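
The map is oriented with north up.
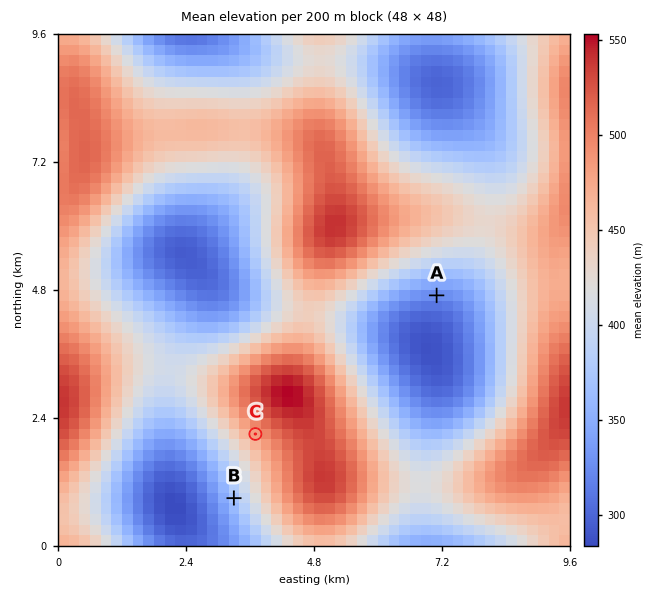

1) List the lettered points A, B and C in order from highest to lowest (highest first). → ["C", "B", "A"]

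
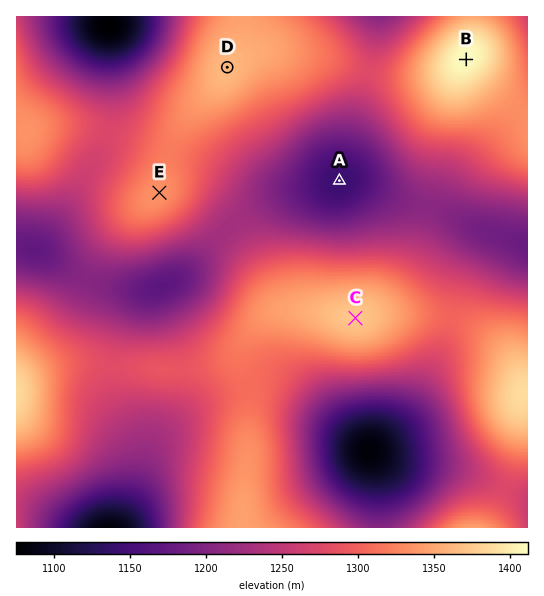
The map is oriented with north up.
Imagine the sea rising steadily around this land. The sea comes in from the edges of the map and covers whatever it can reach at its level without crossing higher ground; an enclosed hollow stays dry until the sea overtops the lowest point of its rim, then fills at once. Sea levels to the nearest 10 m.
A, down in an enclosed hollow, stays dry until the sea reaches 1210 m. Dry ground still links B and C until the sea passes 1230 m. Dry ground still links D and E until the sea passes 1320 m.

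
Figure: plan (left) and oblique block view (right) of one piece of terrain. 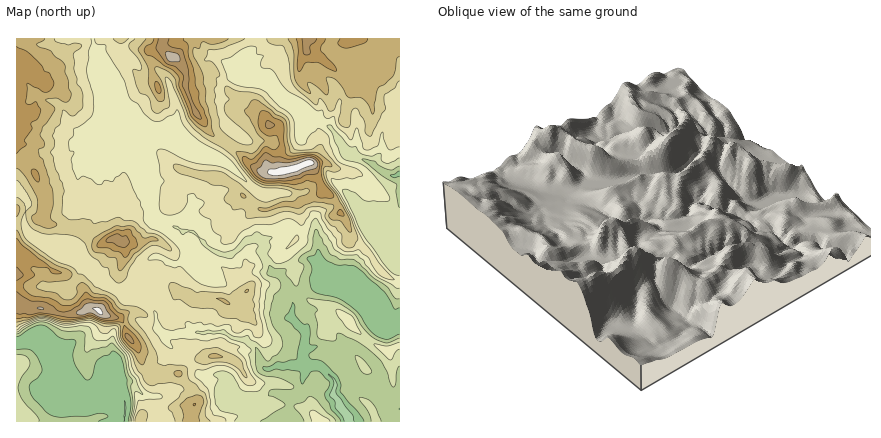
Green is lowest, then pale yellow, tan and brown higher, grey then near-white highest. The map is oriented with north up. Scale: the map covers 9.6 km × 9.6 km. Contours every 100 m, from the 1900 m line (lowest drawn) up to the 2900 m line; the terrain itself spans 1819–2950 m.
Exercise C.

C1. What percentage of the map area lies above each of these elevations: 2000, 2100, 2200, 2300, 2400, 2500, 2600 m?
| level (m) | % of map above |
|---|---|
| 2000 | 92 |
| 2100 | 83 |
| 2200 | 73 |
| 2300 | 55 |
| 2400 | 33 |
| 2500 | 19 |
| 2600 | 8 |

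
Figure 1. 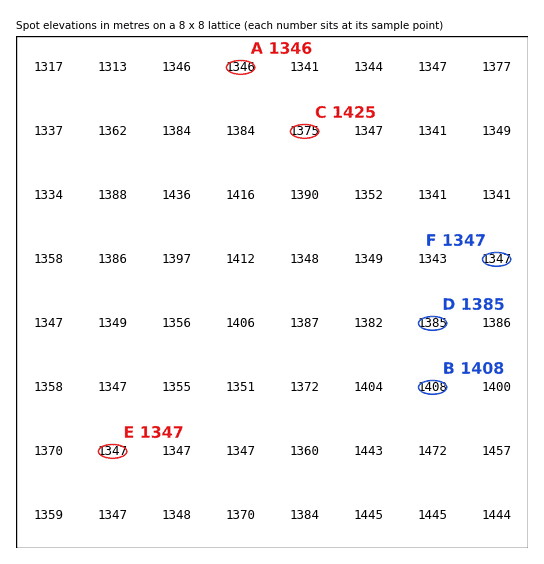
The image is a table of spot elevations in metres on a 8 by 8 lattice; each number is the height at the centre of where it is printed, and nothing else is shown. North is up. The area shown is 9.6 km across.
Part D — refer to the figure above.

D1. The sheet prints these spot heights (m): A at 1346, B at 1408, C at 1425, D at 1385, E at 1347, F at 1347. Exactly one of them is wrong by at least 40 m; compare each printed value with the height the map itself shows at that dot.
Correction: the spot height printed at C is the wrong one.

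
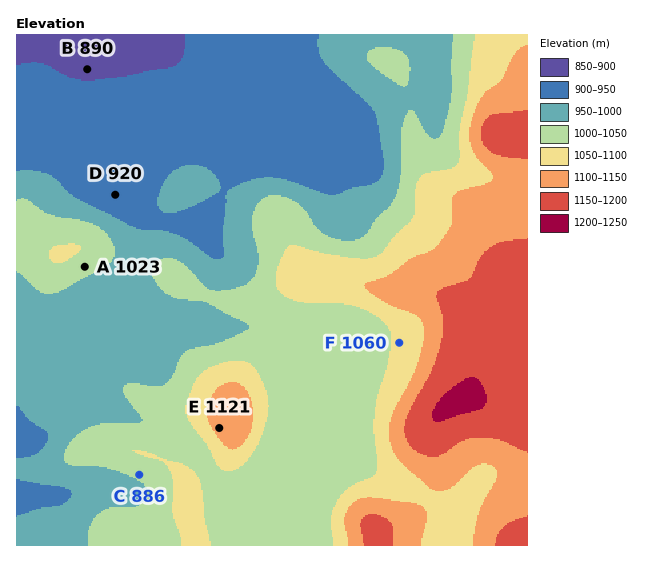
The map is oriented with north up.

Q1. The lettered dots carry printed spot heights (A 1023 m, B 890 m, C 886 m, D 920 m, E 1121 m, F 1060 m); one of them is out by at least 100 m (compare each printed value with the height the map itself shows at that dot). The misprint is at C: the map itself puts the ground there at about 1011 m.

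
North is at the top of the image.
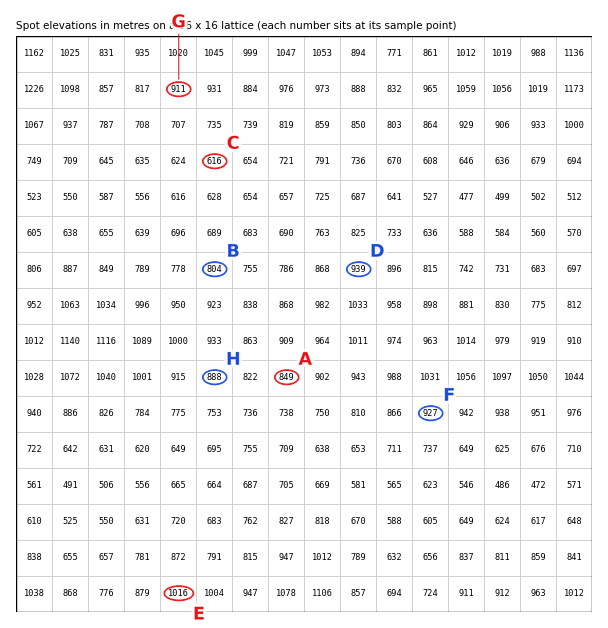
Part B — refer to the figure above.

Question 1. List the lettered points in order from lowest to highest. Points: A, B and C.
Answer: C B A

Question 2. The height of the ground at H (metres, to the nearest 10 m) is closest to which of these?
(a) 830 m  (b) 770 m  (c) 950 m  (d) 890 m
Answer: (d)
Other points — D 940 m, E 1020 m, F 930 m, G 910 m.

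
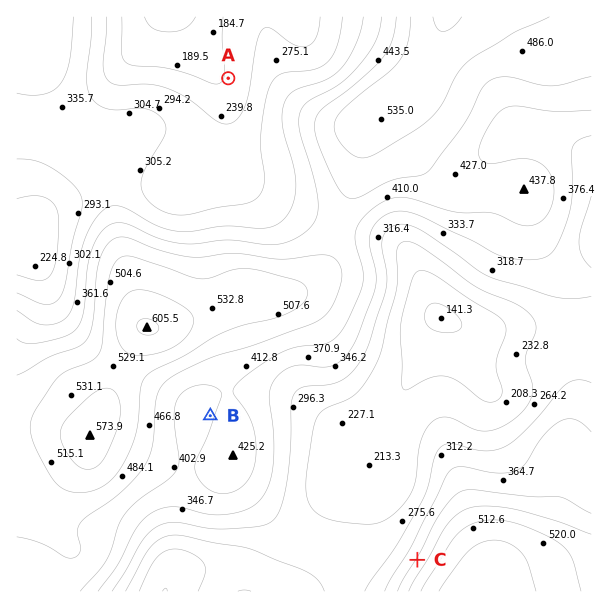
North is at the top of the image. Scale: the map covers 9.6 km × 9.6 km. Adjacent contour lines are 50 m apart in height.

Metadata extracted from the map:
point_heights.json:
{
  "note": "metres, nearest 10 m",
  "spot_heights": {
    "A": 200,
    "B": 400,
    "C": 410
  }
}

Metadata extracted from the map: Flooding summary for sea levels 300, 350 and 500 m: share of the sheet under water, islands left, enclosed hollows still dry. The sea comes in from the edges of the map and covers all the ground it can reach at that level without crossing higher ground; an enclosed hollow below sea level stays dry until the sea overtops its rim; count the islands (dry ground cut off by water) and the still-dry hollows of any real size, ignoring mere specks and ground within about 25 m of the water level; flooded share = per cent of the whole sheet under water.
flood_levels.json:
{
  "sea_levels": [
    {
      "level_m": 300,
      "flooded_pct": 33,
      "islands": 0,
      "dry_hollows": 0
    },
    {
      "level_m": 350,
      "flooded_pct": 47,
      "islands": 0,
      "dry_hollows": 0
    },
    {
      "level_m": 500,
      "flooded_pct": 86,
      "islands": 1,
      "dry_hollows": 0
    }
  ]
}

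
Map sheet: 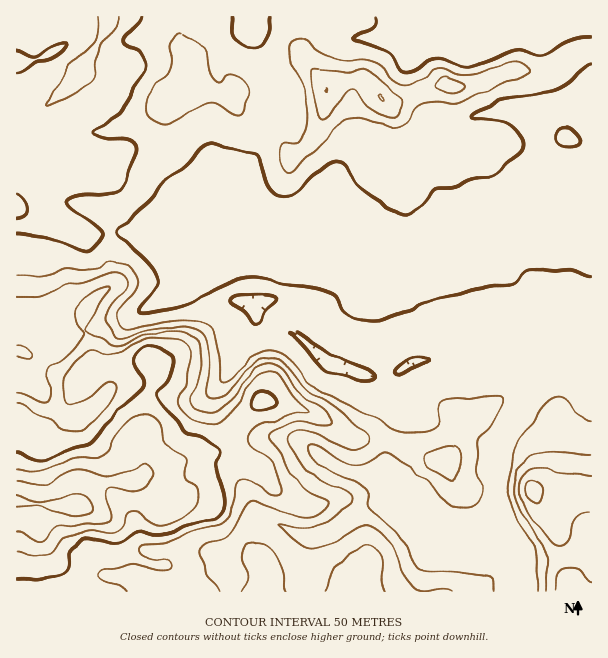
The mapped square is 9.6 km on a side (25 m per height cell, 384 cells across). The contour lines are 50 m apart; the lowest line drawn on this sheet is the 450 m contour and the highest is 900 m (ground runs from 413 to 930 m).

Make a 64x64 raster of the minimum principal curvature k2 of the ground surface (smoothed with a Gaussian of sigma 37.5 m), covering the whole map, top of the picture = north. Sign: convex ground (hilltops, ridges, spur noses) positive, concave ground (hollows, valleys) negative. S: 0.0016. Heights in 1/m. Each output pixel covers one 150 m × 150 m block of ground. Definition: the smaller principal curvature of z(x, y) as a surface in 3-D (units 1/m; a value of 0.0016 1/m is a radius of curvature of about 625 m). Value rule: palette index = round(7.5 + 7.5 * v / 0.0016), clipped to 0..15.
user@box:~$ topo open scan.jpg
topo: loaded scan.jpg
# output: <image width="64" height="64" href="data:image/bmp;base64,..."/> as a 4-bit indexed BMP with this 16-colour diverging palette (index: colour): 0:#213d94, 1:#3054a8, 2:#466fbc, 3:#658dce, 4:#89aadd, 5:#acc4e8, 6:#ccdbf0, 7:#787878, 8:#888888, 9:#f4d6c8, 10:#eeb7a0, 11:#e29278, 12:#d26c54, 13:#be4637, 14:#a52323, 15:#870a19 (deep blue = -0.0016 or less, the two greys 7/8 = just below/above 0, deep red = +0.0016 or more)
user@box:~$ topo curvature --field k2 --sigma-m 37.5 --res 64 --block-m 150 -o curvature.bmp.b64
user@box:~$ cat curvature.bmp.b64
<image width="64" height="64" href="data:image/bmp;base64,Qk12CAAAAAAAAHYAAAAoAAAAQAAAAEAAAAABAAQAAAAAAAAIAAATCwAAEwsAABAAAAAAAAAAlD0hAKhUMAC8b0YAzo1lAN2qiQDoxKwA8NvMAHh4eACIiIgAyNb0AKC37gB4kuIAVGzSADdGvgAjI6UAGQqHACIhEleYd2d2VWd3dnd3Z3dnd2Z3d4ZWiId5dlZSVnh2Z4ZjI0Q0RERWZmd2ZneHd2d3h3d2ZlZ4h3d2ZlNYmHZ4hqlVZVVWeIiHd2ZneId3VneIiHdlVVVmZmdmU2iYd3ZVeFV2eGZ4mHZnZXiIh3dWh4iJmYZVVVVWZnZUQzV3VWZERVRWVEMzRWZlaJmHd1Z3eImZhlZmZndmdkJERFdIqnMyEjQyAAEjRWVHiIh1RFZ4iZhkVnd3d3d1ImiXVkiYRFM1eGJXdTIRJDRmZBAAAmiIh0Rnd3d3d2IEZ4dmZmVFdWiYQWqodmZDM0MQBFQQBYh0RWd2ZmZ3QDd3dnZmZmaYeIUjaJh3erc0UhR5qYUANVRWd2VVVmUQeHdmZod3d7qHUkZniIdpuEMjd3eIiHMTRWd2VWd3UwOYd2Zml2Z4mWQ0eHd3iGiYQiiXZneImHVWd2VXmZhRBbl2d3eHVUREVFeIh2Voh4YiSJh2Z3iHZVZ2VFiZmFEHy3d4d4ZWdniGaIiIdkaIdCRnh2Z3ZTI0VlREVWZ3UQa6h3h2dlaImXZ4d4iYZWZUR4mHZmYxATRVVWiYdlVTA3iHZlVUM1eIZWZniId3ZlZmiZdmUxE1ZVVneJqZhkMjRVVVVVQiI1U0VWd2Z3iGeHZoiHUgFXmXVXd3iYh2VEVmVmZnZmREVUd3Z3ZVV5Z4dURDIQFXiZdVd3Z3dlVkRnd2Z3d3h1VlWIh3iHZVlVZkMQAAJGd3mGV3dmZmVnU2d3Z4dneJZURGiIiah2V0RmZERURmZ3Z4dmZVVWZ4hkRnZ4d1l2YzMzRomYmHdWNHZmeIVYl3dmZmZVVmeIiHVGeIh2W3QiVTIkaHZVQyREZXmZh2eYZlVWZmZ3eJiIh0V4iHZWMSR4ZCJGZUQyEBI1ipmXVWRERWZmd3d3d3eIZGeIhlI0RImWQzRVV4h0AASJmIZDIjRWZnZ3d2VEVnd2Vnd2ZWZUephVVEV4iYdQAYqamEIkVmd3d2ZmVVRERnd2ZmZndmRZmGVmd4mHeHMASbynIkZ3d3d3dmZmd3dlVnd2Z3d2ZDiZZVaZiIiIdBAFmoMTZ3d3d3d3d3eIiHdmd3d3eIdkNYljRpyHialkMwE0ISV3Zmd3d3d3d3d3iHd3d3d4l2VDR3EEnYaaqWNFQhEjVmZnd3d3d3d3d3d4h3d3d3ZlVVUzdQBZh5qXZEZlVFZnZ4iId3d3d3d3d3d3d3d3dVVlV2M2IAAkVlRUVnd3d3d3iId3d4d3iId3d4d3d4h3d3VYhiIxAAABEjRnd3d3d3dmVmd4d3iIh3d4iId3iHeIdWiYUyETQzRFVmd3d3d3d2Z3d3d3iIh3d3iIh3eHd3d1d3hmZCNWVWd3d3d3d3eIh3d3d3d3d3iIh3iHeIh3dneGWIioRGd3Z3d3d3d3iId3d3d3d3d3d3d3d3d4iHd2Z4ZXirlUZ3d3d4iIh3d3d3d3d3d3d3d3d3d3d3iHd3ZmZlVXh1Rnd3d3d3d3d3d3d3d3d3d3d3d3d3d3d4d3dmZmVEVVRWd3d3d3d3d3d3d3d3d3d3eId3d3d3d3d3d2d3ZVVlVWd3d3d3d3d3d3d3d3d3d3d3iHd3d3d3d3d3d3dmZmZmd3d3d3d3d3d3d3d3d3d3d3d3d3d4d3d3d3d3dmZlVWZ3d3h3d3d3d3h3d3d3d3d3d3d3d3d3d3d3ZndlREVWZnd3eHd3d3d3eHd3d3d3eId3d3d3d3d3d3dmdlVmeId3d3d4d3d3d3d3d3d3d3eIh3d3d3d3d3d3d5dVd3eJh3dmd3d3d3d3d3d3d3d3eIh3d3d3d4iHd3d3lVeHd4hmZ2Vnd3d3d3d3d3d3d3d3d4h3d3d3eId3d3d0aHdmVVVodWd3d3d3d2ZmZ3d3eIiIh3d3d3d3d3d3d3V3d2ZmZWiGVnd3d3d2VmVWd3eIiIh2Z3d3d3d3d3d3ZWZ3d3d1WIhmZ3d3d3ZXhkVnd4iIh3Z4d3d3d3d3d3dkZmd3d3ZWiXZ3d3d3dlioZFZ3d3d3doh3d3d3d3d3d2SHd3d3d2Vod3d3dmZlWKd2RXd3d3d2eHh3d3d3d3d3VYh3d3d2ZVVnd3dmZ2RodXhUZndmZmZniYeHd3d3iHdViId4iHd2ZVVndmeIdFdUZ3RWZVRFVmZ4h3d3d3eId1N4iHd3d3Z3dlVmaIh1V1NWdVZUM0RFZlZnd3d3d4h3cziId3d3ZoiIZVV4iHZnY0Z1RlRYdkVVRFZnd3d3d3d2I3d3d3dmiYh3ZGd3Z3djN4Y1VaulNEMyNFZ3d3d3d3diJnh3dlaZh3h1aId3Z2I4lzNYmnRGVVQiNFZmZ3d3d3cyaHd3VYmHeJZnmXZnUkioQ1mXNGZnumZTNEVVZ3dmZ3IlZ3dleHZ4hleZZWZDV7hEV4UkZoqXZ4dmZnZmZ3Z3dRNWZ2VmZoh1V3ZWdTVViFaJdDNFmmRWd4h3d4Zml3d2MXdmZVVWeHVnZ4ZkSHVWaJhURENFIRJHmoZWiGaWaIdQJ3dmZnZnhmdndWVph2VEVEVWZDMkQyJWZVaIdYZoh3YDiHZ3iHeHZ2ZVZnh1REQzRWZmVVZmUzNFVYl2ZlZ3eVBYh3Z4d3ZlZlV3d1QzNEVmd3dnd3d2VWZlVndmZVZ4kAeIdVZ3ZmZVVmVWZmZVZniHd3d4h3d3d3ZVZnd2ZVaBBFZmeYd4mWVWmGZmeYeHaIh3d3iId3d4h2ZV"/>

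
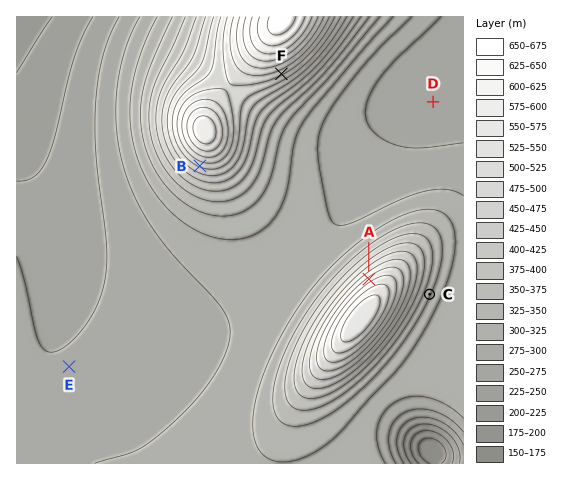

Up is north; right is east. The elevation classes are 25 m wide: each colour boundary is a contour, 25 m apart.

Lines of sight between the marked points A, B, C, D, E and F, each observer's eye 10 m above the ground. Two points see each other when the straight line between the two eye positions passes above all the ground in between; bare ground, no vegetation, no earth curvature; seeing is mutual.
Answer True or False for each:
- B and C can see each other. False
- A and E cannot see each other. False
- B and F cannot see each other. True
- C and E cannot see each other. True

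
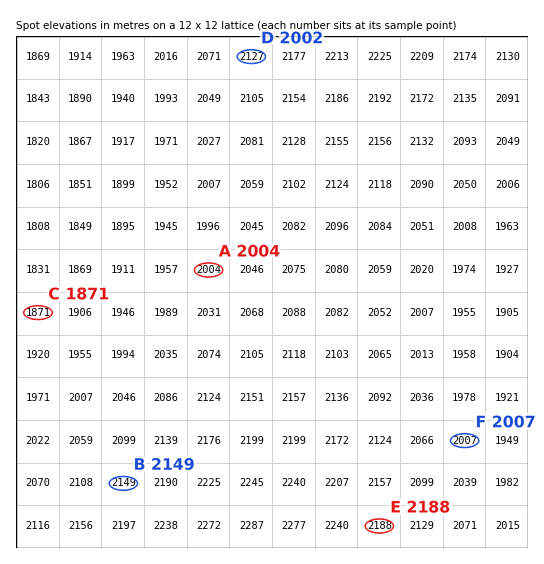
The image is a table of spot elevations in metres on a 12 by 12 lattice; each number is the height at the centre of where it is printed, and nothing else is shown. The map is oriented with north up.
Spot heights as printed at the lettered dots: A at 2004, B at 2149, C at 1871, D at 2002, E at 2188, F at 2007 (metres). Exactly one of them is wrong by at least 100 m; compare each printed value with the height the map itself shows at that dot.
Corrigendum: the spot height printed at D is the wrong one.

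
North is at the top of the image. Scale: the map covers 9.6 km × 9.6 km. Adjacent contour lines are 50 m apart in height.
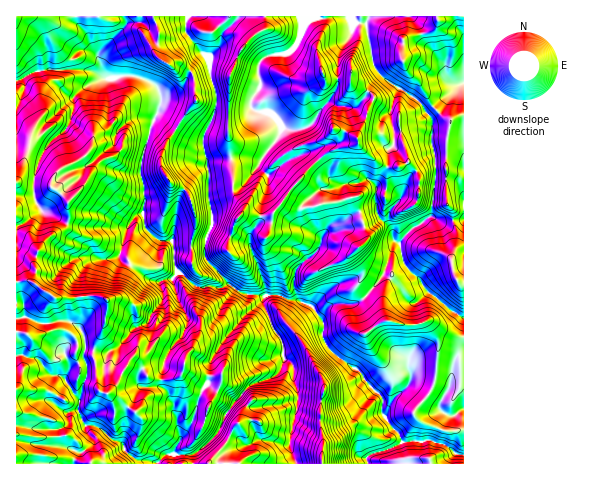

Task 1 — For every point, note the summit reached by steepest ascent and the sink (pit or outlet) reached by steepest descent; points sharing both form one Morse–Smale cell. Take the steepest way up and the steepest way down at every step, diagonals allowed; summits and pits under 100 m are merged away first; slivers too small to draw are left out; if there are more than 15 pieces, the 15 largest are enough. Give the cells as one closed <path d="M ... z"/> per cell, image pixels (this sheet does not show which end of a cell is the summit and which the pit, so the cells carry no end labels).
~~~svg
<path d="M84 70l-39 0-11 2-18 9 0 274 22 4 14 16 8 0 6 6 1 3-9 12-2 8 11 9 10-3 11 24 5 5 0 3-8 8-8 4-3 10 83 0 9-9 27 0 10-7 15-15 7-17 20-26 8-6 21-8 7-6 3-9-1-15-2-7-9-13-9-21 0-8-19-3-14-8-23-24-3-16-30 3-2-8-11 0-4-2-11-11-3-11 3-17-5-24 0-12 10-39 10-20 0-10-4-8-10-7-14-4-27 3-11-7z"/><path d="M431 126l-37 5 0 13-6 8-1 19-10 14-8-6-9 4-21 1-9-6-2-7-17-19-9 2-15 7-18 14-10-8 2-7-10-3-43 4 1 38 3 12 0 14-7 18 0 14 2 5 23 24 11 6 23 5 3-2 12 0 8 5 11 1-4-13 2-18 21-19 5-14 8-11 10-2 19-11-5-16 14-6 8 0 1-2 8 1 2-2 0-15 4-5 18-5 8 8 11-7 7 0 0-10-4-10 1-17z"/><path d="M279 295l-14 1-2 9 10 23 9 13 1 15 11 12 0 13 4 18-8 39 0 10 6 15 72 1-2-5 4-4 14-4 18-8-3-10-7-6-10-14 2-11-3-6-15-14-9-12-18-12-14-15-2-6 1-12-9-16-7-5-14-4-7 0z"/><path d="M463 16l-94 0-3 6 7 41 3 7 12 11 26 17 18 22-1 24 5 23-4 34 14 2 6 7 2 10 10 0z"/><path d="M316 16l-128 1-3 14 15 21 10 8 0 13 7 23-1 14-13 29 2 16 3 6 29-4 25 3 12-16 8-15-2-6-8-9-15-2-6-6 1-7 9-16-2-6 0-13 6-7 25-5 6-6 10-25z"/><path d="M363 298l-9 6-21 0-5 2-8 10 4 9-1 12 5 10 9 9 20 14 9 12 15 14 3 6-2 8 3-1 26-27 8 0 16 7 9 7-4 13 5 5 8 2 9-6 2-1 0-72-8 0-12-6-13-11-17 5-32-5z"/><path d="M383 77l-12 10-5 9-11 12-19-2-8-4-19 24-12 4-14-2-6 11-17 22-1 6 10 8 18-14 15-7 9-2 17 19 2 7 9 6 21-1 9-4 8 6 9-11 2-22 6-8-4-33 9-22z"/><path d="M158 118l-3 0-4 7-10 39 0 12 5 24-3 7 3 21 11 11 4 2 11 0 2 8 30-3 8-21 0-14-3-12-2-39-4-17-15-5z"/><path d="M351 16l-40 2-7 7-8 21-6 6-25 5-6 7 0 13 2 6-9 16-1 7 6 6 15 2 11 14 7 2 12-1 7-3 27-35 2-7 0-27 14-25 2-10z"/><path d="M285 359l-4 11-7 6-23 9-10 10-16 21-7 17-15 15-10 7-27 0-9 8 138 1-5-16 0-10 7-28 1-15-4-14-2-17z"/><path d="M25 356l-9 0 0 107 57 1 4-10 8-4 8-8 0-3-5-5-11-24-10 3-11-9 2-8 9-12-1-3-6-6-8 0-14-16z"/><path d="M187 16l-62 0 1 10-27 29 6 21 6 3 12-3 10 0 14 4 10 7 4 13 7-6 11-3 14-21 17-9-24-28z"/><path d="M124 16l-107 0-1 64 4 0 14-8 11-2 39 0 11 2 10 6-6-23 27-29z"/><path d="M416 171l-8 8-8 19-10-7-4 0-2 3-7-2-2 2 1 15-16 4 7 26-15 14 0 3 10 15-1 8-5 9 7 10 17-18 4-7 16 11 7-1 10-6-11-11-6-20 3-9 9-9 19-12 1-14-14-6 2-17z"/><path d="M360 212l-20 12-10 2-8 11-5 14-21 19-2 18 3 11 14 6 9 12 6-9 7-4 21 0 8-5-6-11 5-9 1-8-10-15 0-3 15-14z"/>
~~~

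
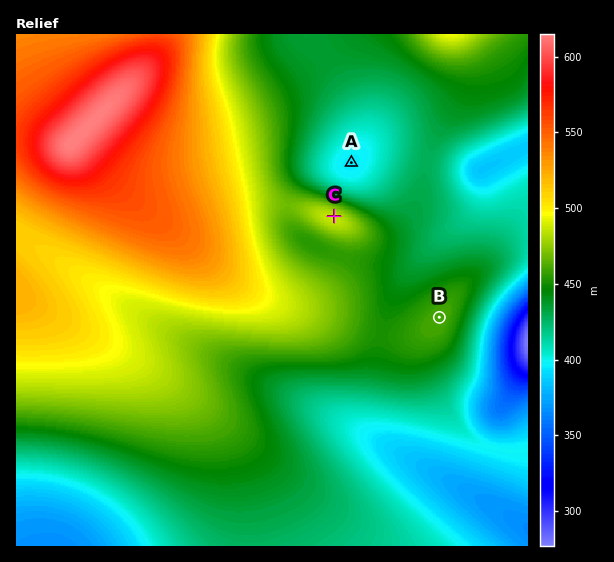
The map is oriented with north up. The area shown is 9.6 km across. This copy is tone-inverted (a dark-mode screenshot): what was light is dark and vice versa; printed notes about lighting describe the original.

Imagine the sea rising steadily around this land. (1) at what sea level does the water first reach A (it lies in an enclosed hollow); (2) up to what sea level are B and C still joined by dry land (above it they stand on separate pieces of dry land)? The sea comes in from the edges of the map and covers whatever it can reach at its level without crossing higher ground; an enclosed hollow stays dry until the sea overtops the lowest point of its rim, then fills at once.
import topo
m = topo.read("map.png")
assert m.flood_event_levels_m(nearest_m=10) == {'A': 430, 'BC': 450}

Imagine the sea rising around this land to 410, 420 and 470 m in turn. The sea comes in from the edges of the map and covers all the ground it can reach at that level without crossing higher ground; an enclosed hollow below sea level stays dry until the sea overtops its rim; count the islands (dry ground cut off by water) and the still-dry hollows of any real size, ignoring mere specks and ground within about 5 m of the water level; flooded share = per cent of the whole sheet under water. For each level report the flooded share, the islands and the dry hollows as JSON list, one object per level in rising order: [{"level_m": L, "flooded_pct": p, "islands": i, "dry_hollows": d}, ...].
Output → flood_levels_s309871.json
[{"level_m": 410, "flooded_pct": 16, "islands": 0, "dry_hollows": 1}, {"level_m": 420, "flooded_pct": 21, "islands": 0, "dry_hollows": 1}, {"level_m": 470, "flooded_pct": 64, "islands": 1, "dry_hollows": 0}]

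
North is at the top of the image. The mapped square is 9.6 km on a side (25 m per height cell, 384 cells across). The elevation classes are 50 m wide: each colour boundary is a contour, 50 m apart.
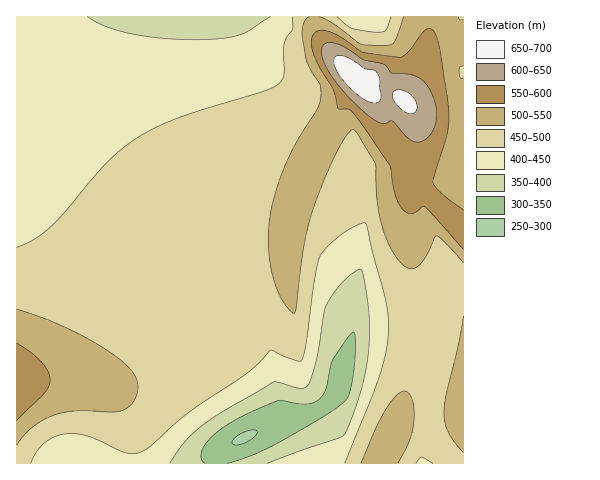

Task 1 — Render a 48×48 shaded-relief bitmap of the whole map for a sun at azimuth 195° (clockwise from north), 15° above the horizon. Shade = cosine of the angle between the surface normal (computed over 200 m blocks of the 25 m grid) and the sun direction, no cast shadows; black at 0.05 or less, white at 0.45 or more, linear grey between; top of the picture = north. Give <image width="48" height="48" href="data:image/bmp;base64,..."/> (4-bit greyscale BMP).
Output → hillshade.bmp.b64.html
<image width="48" height="48" href="data:image/bmp;base64,Qk32BAAAAAAAAHYAAAAoAAAAMAAAADAAAAABAAQAAAAAAIAEAAATCwAAEwsAABAAAAAAAAAAAAAAABEREQAiIiIAMzMzAERERABVVVUAZmZmAHd3dwCIiIgAmZmZAKqqqgC7u7sAzMzMAN3d3QDu7u4A////AJmZmaq7uqqpmYh1QyIzNERVZneIiZqqqpmZmqu7uqqZmZiHVDMzRERVZneIiZqqqqqqq7u7uqqZqqqpmGVURERVZnd4iImamaq7u7u7qqmZqqu7u6l2ZVVVZnd3iIiZmau7u7u6qZmZmqu7zMuph2ZmZnd3d3iJmaq7u7uqmZmZmqq7zMy7qph2Znd3d3eIiJqqqqqZmIiJmZqrvMzLzMuXd3d3d3eIiImZmZmIiIiIiZmqu7u83duYd3d3d3d4iHeIiIiIiIiIiJmaqqu7zMqIiIh3d3d4iGZ3d3d3d3iIiImZmaqru6mIiIiHd3d4iFZmZ3d3d3eIiIiJmZmau6iIiIiId3d4iFVmZmd3d3d4iIiIiZmaqph4iZmIh3d4iFVmZmd3d3d4iIiIiIiZqpd4iZmYiHd4iFVmZmd3d3d4iIiIiIiJqod4iZmYiIeIiFVmZnd3d3d4iIiIiIiJqYd4iZmZiIeIiFZmZnd3d3d4iIiIiIiJmXd4iZmZmIiIiGZmZ3d3d3d4iIiIiIiJmXd4mZqZmYiIiGZmd3d3d3eIiIiIiIiJmXd4mZqpmYiIiGZ3d3d3d3iIiIiIiIiZmHeJmaqqmZiImGd3d3d3d4iIiIiIiIiZmHeJmaqqqZiImXd3d3d3eIiIiIiIiIiZmHeJmaqqqZmImXd3d3d3iIiIiIiIiIiZmHeJmaqqqpmJm3d3d3eIiIiIiIiIiIiZmHeJmaqqqpmJznd3d4iIiIiIiIiIiIiJmHiJmaqqqpmb7nd3iIiIiIiIiIiIiIiJiIiJmZqqqpmu23eIiIiIiIiIiIiIiIiIiIiJmZqqqpm9uHiIiIiIiIiIiIiIiIiIiIiImZqqqZm6hYiIiIiIiIiIiIiIiIiIiIiImZmqqZqoU4iIiIiIiIiIiIiIiIiIiIiIiZmqmZmFM4iIiIiIiIiIiIiIiIiIh4iIiJmamZhkR4iIiIiIiIiIiIiIiIiId4iIiImZmZh2eIiIiIiIiIiIiIiIiIiId3iIiImqqZiIiIiIiIiIiIiIiIiIiIiId3iIiInMqZmIiIiIiIiIiIiIiId3d3d4d3eImIzbmZmYiIiIiIiIiIiHd3d3d3d3d3eIma3LmqqYiIiIiIiIiHd3d3d3d3d3d3d5ms7Kq7qYh4iIiIiId3d3d3d3d3d3d2Z4m+7LvLqHdoiIiIh3d3d3d3d3d3d3d3Z4rf7bzKh2ZoiIiId3d3d3d3d3d3d3d3d4v/7KuXZVZoiIiHd3d3d3d3d3d3d3d4ia3/2YhlRFZoiIh3d3d3d3d3d3d3d3eJq+/9lmQzRVZoiIh3d3d3d3d3d3d3d3iavv/HNEIjRWZoiId3d3d3d3d3d3d3d3iaz+thABI0VmZ4iId3d3d3d3d2ZmZnd4iazaUAAAJGZmeYiId3d3d3d2ZmZmZnd4iKyVAAAANmd3ioiId3d3d2ZmZmZmZmd3d6lRAAEjV3d3d5iId3d3dmZmZmZmZmd3aJYwACRFd3d3ZZiId3d3ZmZmZmZmZmZmaIUgAEVnd3d3ZA=="/>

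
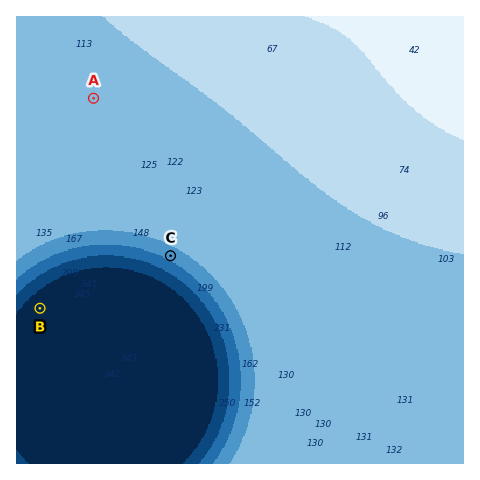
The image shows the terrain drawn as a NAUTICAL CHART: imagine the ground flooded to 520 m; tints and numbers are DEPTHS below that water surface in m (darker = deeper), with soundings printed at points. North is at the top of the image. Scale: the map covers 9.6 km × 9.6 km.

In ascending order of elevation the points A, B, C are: B C A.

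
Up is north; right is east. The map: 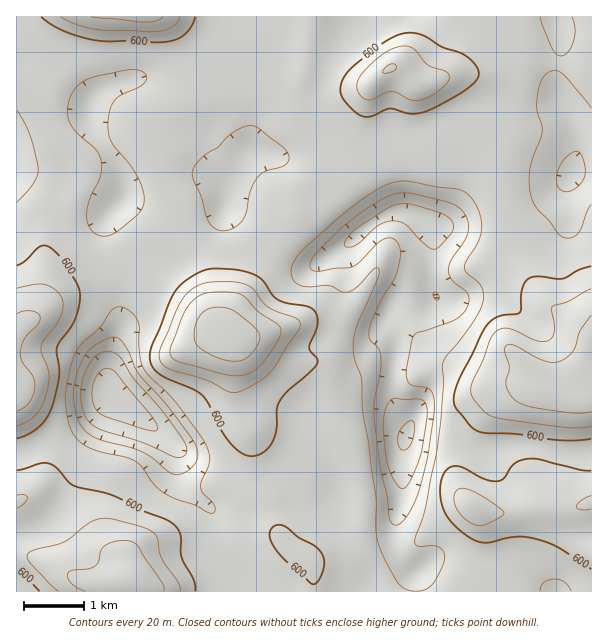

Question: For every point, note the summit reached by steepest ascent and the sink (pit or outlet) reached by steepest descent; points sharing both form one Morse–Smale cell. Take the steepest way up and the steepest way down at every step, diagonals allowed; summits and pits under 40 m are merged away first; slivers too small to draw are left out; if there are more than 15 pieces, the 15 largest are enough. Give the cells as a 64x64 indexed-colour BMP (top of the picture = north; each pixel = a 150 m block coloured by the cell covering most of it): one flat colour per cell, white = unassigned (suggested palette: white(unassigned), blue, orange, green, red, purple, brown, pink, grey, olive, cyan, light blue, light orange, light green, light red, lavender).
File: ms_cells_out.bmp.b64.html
<image width="64" height="64" href="data:image/bmp;base64,Qk12CAAAAAAAAHYAAAAoAAAAQAAAAEAAAAABAAQAAAAAAAAIAAATCwAAEwsAABAAAAAAAAAA////ALR3HwAOf/8ALKAsACgn1gC9Z5QAS1aMAMJ34wB/f38AIr28AM++FwDox64AeLv/AIrfmACWmP8A1bDFAFVVVVVVVVVVVVVVVVIiIiIjMzMzMzMRERERERERERERVVVVVVVVVVVVVVVVUiIiIiMzMzMzMxERERERERERERFVVVVVVVVVVVVVVVVSIiIiIzMzMzMzEREREREREREREVVVVVVVVVVVVVVVVSIiIiIzMzMzMzERERERERERERERVVVVVVVVVVVVVVVVIiIiIzMzMzMzERERERERERERERFVVVVVVVVVVVVVVVUiIiIzMzMzMzMREREREREREREREVVVVVVVVVVVVVVVUiIiIzMzMzMzMxERERERERERERERVVVVVVVVVVVVVVVSIiIjMzMzMzMzERERERERERERERFVVVVVVVVVVVVVVSIiIiMzMzMzMzMREREREREREREREVVVVVVVVVVVVVVSIiIiMzMzMzMzMzEREREZmZmZmZkRVVVVVVVVVVVVVSIiIiIzMzMzMzMzMREREZmZmZmZmZlVVVVVVVVVVVVSIiIiIzMzMzMzMzMxERERmZmZmZmZmVVVVVVVVVVVVSIiIiIjMzMzMzMzMzERERGZmZmZmZmZVVVVVVVVVVVVIiIiIjMzMzMzMzMzMREREZmZmZmZmZlVVVVVVVVVVVUiIiIiMzMzMzMzMzMxERERmZmZmZmZmVVVVVVVVVVVVSIiIiIzMzMzMzMzMzEREREZmZmZmZmZZmVVVVVVVVVSIiIiIjMzMzMzMzMzMRERERmZmZmZmZlmZmVVVVVVVSIiIiIiMzMzMzMzMzMxERERGZmZmZmZmWZmZmVVVVVSIiIiIiIzMzMzMzMzMzMRERERmZmZmZmZZmZmZmVVVSIiIiIiIzMzMzMzMzMzMRERERGZmZmZmZlmZmZmZlUiIiIiIiIjMzMzMzMzMzMRERERERmZmZmZmWZmZmZmUiIiIiIiIiMzMzMzMzMzMxEREREREZmZmZmZZmZmZmYiIiIiIiIiMzMzMzMzMzMzEREREREREZkRERFmZmZmZiIiIiIiIiIzMzMzMzMzMzMRERERERERERERGWZmZmZmIiIiIiIiIjMzMzMzMzMzMxEREREREREREREZZmZmZmYiIiIiIiIiMzMzMzMzMzMzERERERERERERERlmZmZmZmIiIiIiIiIzMzMzMzMzMzMRERERERERERERGWZmZmZmYiIiIiIiIjMzMzMzMzMzMxERERERERERERERZmZmZmZiIiIiIiIiMzMzMzMzMzMzERERERERERERERFmZmZmZmYiIiIiIiIzMzMzMzMzMzEREREREREREREREWZmZmZmZiIiIiIiIjMzMzMzMzMzMRERERERERERERERZmZmZmZmIiIiIiIiMzMzMzMzMzMzERERERERERERERFmZmZmZmYiIiIiIiIjMzMzMzMzMzMREREREREREREREWZmZmZmZiIiIiIiIiIzMzMzMzMzMzMzERERERERERERZmZmZmZmIiIiIiIiIjMzMzMzMzMzMzMRERERERERERFmZmZmZmZiIiIiIiIiIzMzMzMzMzMzMxEREREREREREWZmZmZmZmIiIiIiIiIjMzRDMzMzMzMzERERERERERERZmZmZmZmYiIiIiIiIiI0RERDMzMzMzMRERERERERERFmZmZmZmZiIiIiIiIiInRERERDMzMzMxEREREREREREWZmZmZmZiIiIiIiIiIndEREREQzMzMzERERERERERERZmZmZmZiIiIiIiIiInd3REREREMzMzMRERERERERERFmZmZmZmIiIiIiIiInd3d0RERERDMzNEQREREREREREWZmZmZmYiIiIiIiJ3d3d3RERERERERERBERERERERERZmZmZmZiIiIiIiInd3d3dEREREREREREQRERERERERFmZmZmZiIiIiIiIid3d3d3RERERERERERBEREREREREWZmZmZiIiIiIiIiInd3d3d3d0REREREREQRERERERERZmZmIiIiIiIiIiIiJ3d3d3d3dERERERERBEREREREREiIiIiIiIiIiIiIiInd3d3d3d0REREREREQRERERERqiIiIiIiIiIiIiIiIiJ3d3d3d3RERERERERBERERERGqIiIiIiIiIiIiIiIoiHd3d3d3dEREREREREQREREREaoiIiIiIiIiIiIiIoiId3d3d3d0REREREREREERERERqiIiIiIiIiIiIiIoiIh3d3d3d3RERERERERERBERERGqIiIiIiIiIiIiIoiIiHd3d3d3d0REREREREREREEREaoiIiIiIiIiIiIiiIiId3d3d3d3REREREREREREREQaqiIiIiIiIiIiIiiIiIh3d3d3d3d0REREREREREREREqqIiIiIoIiIiIiiIiIh3d3d3dEd3REREREREREREREqqoiIiIoiIIiIiiIiIiHd3d3dERERERERERERERERESqqiIiIoiIiIiIiIiIiId3d3dERERERERERERERERERKqqiIiIiIiIiIiIiIiIh3d3d0REREREREREREREREREqqqIiIiIiIiIiIiIiIh3d3d3RERERERERERERERERESqqoiIiIiIiIiIiIiIiHd3d3dEREREREREREREREREREqqiIiIiIiIiIiIiIiId3d3d3RERERERERERERERERESqqIiIiIiIiIiIiIiIh3d3d3dERERERERERERERERESqqoiIiIiIiIiIiIiIiHd3d3d0RERERERERERERERERKqq"/>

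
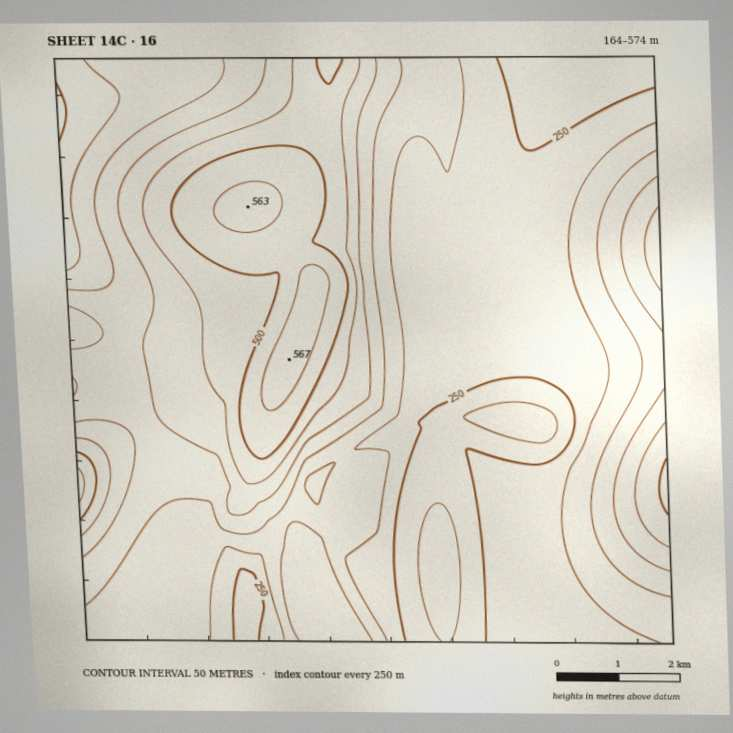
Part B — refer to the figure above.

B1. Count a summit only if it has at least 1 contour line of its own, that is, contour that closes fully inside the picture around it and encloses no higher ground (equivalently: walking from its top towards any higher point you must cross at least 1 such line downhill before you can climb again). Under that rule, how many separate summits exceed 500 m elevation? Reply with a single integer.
2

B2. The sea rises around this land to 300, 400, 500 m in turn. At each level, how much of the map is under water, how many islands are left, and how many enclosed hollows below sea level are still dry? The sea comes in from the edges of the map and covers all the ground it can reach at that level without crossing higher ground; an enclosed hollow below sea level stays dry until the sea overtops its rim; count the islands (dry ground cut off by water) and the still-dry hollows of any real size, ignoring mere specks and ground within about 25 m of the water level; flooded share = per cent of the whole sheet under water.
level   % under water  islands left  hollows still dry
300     36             0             0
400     72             0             0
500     91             1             0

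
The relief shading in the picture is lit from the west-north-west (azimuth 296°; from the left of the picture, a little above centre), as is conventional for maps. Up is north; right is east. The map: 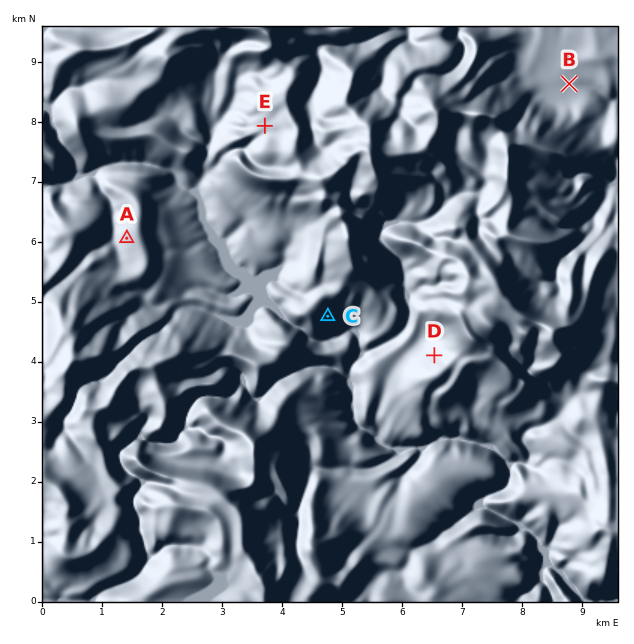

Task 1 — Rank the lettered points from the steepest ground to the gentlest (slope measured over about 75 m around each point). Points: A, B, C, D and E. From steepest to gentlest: D C A E B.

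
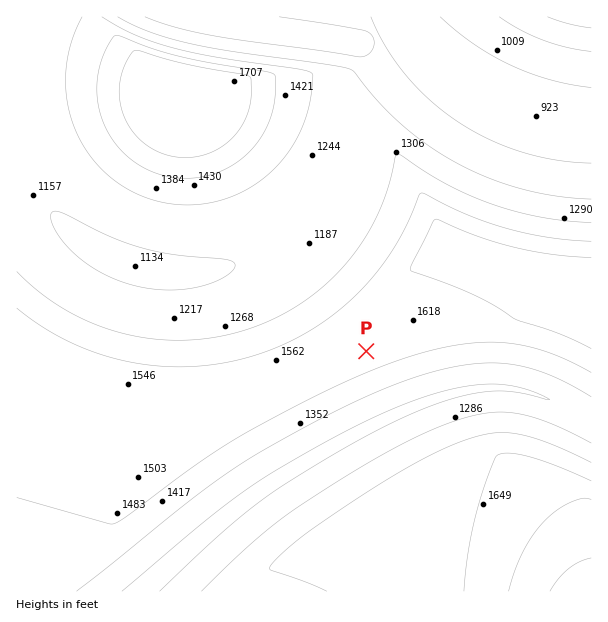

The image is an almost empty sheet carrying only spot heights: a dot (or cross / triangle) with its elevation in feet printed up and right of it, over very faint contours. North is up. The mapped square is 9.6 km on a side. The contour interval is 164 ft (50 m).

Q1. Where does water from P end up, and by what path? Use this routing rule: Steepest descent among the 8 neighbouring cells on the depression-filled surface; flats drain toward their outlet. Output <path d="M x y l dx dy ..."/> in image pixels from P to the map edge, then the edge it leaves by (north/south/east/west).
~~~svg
<path d="M366 351l0 2 5 4 0 18 7 8 0 1 8 8 0 1 9 11 1 3 0 7-9 5-3 0-30 15-3 3-13 6-3 3-11 4-3 3-15 8-3 3-4 1-3 3-5 2-3 3-4 1-8 6-4 2-3 3-6 3-5 4-1 0-15 12-2 0-21 18-1 0-9 9-2 0-9 9-1 0-12 12-2 0-13 14-2 0-27 25"/>
exit: south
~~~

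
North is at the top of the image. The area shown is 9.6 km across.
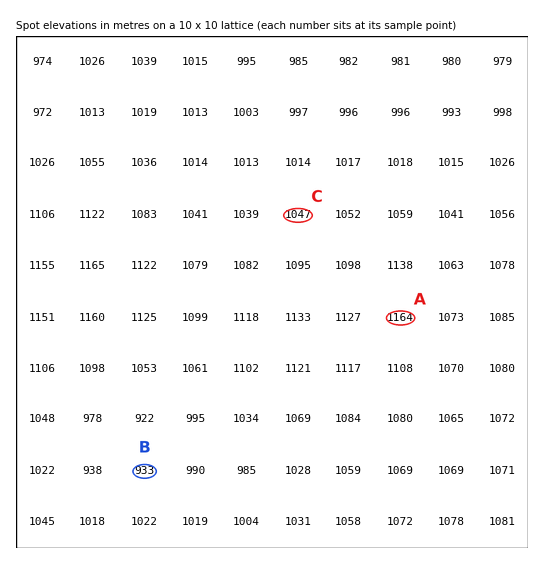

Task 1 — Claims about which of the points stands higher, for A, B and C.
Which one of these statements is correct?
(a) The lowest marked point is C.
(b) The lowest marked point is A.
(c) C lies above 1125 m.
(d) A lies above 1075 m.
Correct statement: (d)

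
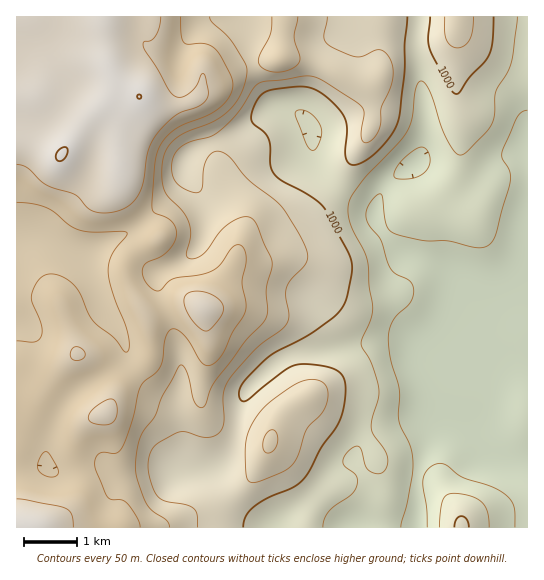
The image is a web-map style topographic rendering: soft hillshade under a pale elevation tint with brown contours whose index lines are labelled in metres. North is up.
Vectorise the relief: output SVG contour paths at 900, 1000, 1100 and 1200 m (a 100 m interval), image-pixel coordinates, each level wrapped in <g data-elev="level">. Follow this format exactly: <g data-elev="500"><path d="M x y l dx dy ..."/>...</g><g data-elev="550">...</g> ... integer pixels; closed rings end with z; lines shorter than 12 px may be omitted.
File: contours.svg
<g data-elev="900"><path d="M401 527l11-49 1-19-3-13-11-25 0-31-8-31-3-22 2-10 4-8 17-18 3-12-5-8-14-7-5-6-9-27-14-19-1-5 1-7 6-11 4-4 4-1 2 4 3 27 3 5 5 3 29 8 26 0 28 7 10-2 5-4 3-7 15-53 0-10-8-14 0-7 15-34 5-5 5-2"/><path d="M515 527l-1-20-3-6-5-6-15-8-29-10-15-11-6-3-6 1-5 3-5 6-2 5 0 8 4 21 0 20"/><path d="M395 178l-1-3 1-5 9-12 14-10 4-1 4 2 3 5 1 7-1 6-4 5-12 6-11 1z"/></g><g data-elev="1000"><path d="M243 527l3-11 8-9 15-10 25-10 12-11 15-29 18-26 5-14 2-18-3-12-6-7-12-4-20-2-10 1-9 4-40 32-4 0-2-3-1-5 1-6 7-10 22-20 41-23 28-21 8-14 6-30-1-8-3-8-25-46-14-12-28-15-8-7-3-8-1-24-4-8-13-11-1-5 2-7 7-13 9-6 30-4 16 3 17 12 13 16 2 12-2 24 3 8 6 3 12-5 11-8 10-11 7-11 4-9 6-47 1-31 2-26"/><path d="M469 527l-2-8-5-3-5 3-3 8"/><path d="M430 17l-2 21 2 12 19 37 4 5 4 2 2-1 10-15 14-15 6-8 3-13 2-25"/></g><g data-elev="1100"><path d="M170 527l-3-6-13-9-6-6-10-24-3-19 2-16 3-10 15-20 7-20 19-32 2 1 4 7 8 30 6 5 4-2 6-17 4-8 31-40 15-16 5-7 2-8-2-23 6-21-1-8-14-34-4-5-6-2-9 1-12 8-24 29-8 4-6-1-2-5 5-19-2-12-6-11-16-16-4-8-1-12 0-13 3-9 5-8 12-11 29-12 14-8 13-15 7-17 2-12-2-8-14-21-19-19-2-5"/><path d="M266 453l7-2 4-5 1-9-4-7-5 1-5 7-1 9z"/><path d="M272 17l-2 17-10 20-2 8 5 7 14 3 14-3 8-7 1-7-6-18 4-20"/></g><g data-elev="1200"><path d="M73 527l-1-12-6-6-49-10"/><path d="M100 425l10-1 5-5 2-12-1-5-3-3-4 0-7 3-9 7-4 5-1 4 2 3z"/><path d="M72 359l6 2 5-3 2-4-2-4-5-3-5 1-3 6z"/><path d="M202 330l5 1 7-6 8-11 1-8-4-7-9-5-11-3-9 1-4 3-2 3 1 9 8 14z"/><path d="M17 164l10 4 13 13 7 4 28 10 12 12 7 5 9 1 12-1 10-4 8-6 5-6 4-9 6-34 8-18 18-18 8-5 19-7 5-4 2-6-2-16-3-6-2 2-7 14-9 7-6 1-4-1-7-7-11-21-12-18-2-5 2-4 5 0 5-5 4-9 2-10"/></g>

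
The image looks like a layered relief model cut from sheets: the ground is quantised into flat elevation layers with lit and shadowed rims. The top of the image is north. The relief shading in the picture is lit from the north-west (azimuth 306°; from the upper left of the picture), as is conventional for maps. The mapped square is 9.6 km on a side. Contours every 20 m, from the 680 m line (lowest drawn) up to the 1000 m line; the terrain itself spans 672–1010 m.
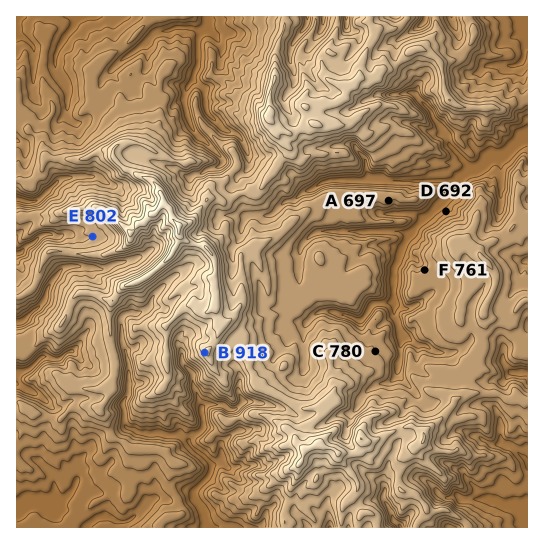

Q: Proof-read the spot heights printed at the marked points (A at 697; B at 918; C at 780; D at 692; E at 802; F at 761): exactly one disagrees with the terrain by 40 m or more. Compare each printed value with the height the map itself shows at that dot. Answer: A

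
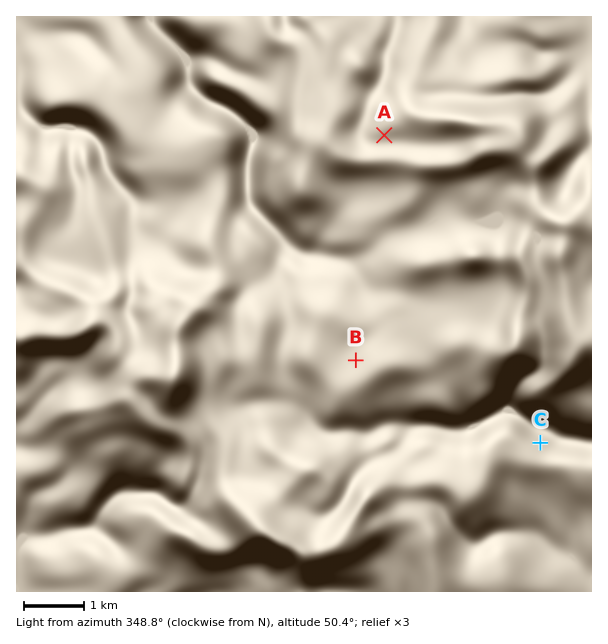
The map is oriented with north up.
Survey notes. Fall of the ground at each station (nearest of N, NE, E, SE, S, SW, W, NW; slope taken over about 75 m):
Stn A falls SW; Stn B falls NW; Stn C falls NE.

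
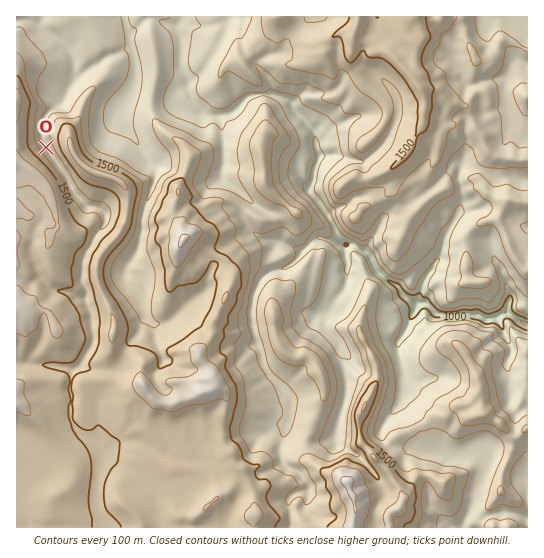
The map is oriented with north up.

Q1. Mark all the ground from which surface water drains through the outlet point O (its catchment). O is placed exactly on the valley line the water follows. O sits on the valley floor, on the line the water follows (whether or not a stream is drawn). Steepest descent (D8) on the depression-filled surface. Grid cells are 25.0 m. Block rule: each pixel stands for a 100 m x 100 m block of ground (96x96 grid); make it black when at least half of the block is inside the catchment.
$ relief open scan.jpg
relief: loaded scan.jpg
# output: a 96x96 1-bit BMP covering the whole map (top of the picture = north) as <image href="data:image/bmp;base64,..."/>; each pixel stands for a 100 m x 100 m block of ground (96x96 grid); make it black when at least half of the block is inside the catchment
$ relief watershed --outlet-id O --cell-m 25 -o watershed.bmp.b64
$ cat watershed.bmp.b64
<image width="96" height="96" href="data:image/bmp;base64,Qk2+BAAAAAAAAD4AAAAoAAAAYAAAAGAAAAABAAEAAAAAAIAEAAATCwAAEwsAAAIAAAAAAAAA////AAAAAAAAAAAAAAAAAAAAAAAAAAAAAAAAAAAAAAAAAAAAAAAAAAAAAAAAAAAAAAAAAAAAAAAAAAAAAAAAAAAAAAAAAAAAAAAAAAAAAAAAAAAAAAAAAAAAAAAAAAAAAAAAAAAAAAAAAAAAAAAAAAAAAAAAAAAAAAAAAAAAAAAAAAAAAAAAAAAAAAAAAAAAAAAAAAAAAAAAAAAAAAAAAAAAAAAAAAAAAAAAAAAAAAAAAAAAAAAAAAAAAAAAAAAAAAAAAAAAAAAAAAAAAAAAAAAAAAAAAAAAAAAAAAAAAAAAAAAAAAAAAAAAAAAAAAAAAAAAAAAAAAAAAAAAAAAAAAAAAAAAAAAAAAAAAAAAAAAAAAAAAAAAAAAAAAAAAAAAAAAAAAAAAAAAeAAAAAAAAAAAAAAA+AAAAAAAAAAAAAAB+AwAAAAAAAAAAADj/P8AAAAAAAAAAAD///8AAAAAAAAAAAD///8AAAAAAAAAAAD///4AAAAAAAAAAAD///4AAAAAAAAAAAD///gAAAAAAAAAAAD//+AAAAAAAAAAAAD//8AAAAAAAAAAAAD//8AAAAAAAAAAAAD//8AAAAAAAAAAAAD//8AAAAAAAAAAAAD//8AAAAAAAAAAAAD//8AAAAAAAAAAAAD//8AAAAAAAAAAAAD//4AAAAAAAAAAAAD//4AAAAAAAAAAAAD//wAAAAAAAAAAAAD//wAAAAAAAAAAAAD//wAAAAAAAAAAAAD//gAAAAAAAAAAAAD//gAAAAAAAAAAAAD//gAAAAAAAAAAAAD//gAAAAAAAAAAAAD//wAAAAAAAAAAAAD//wAAAAAAAAAAAAD//4AAAAAAAAAAAAD//8AAAAAAAAAAAAD//+AAAAAAAAAAAAD///AAAAAAAAAAAAD///AAAAAAAAAAAAD///AAAAAAAAAAAAD///gAAAAAAAAAAAD///gAAAAAAAAAAAD///gAAAAAAAAAAAD///gAAAAAAAAAAAD///gAAAAAAAAAAAD///gAAAAAAAAAAAD///AAAAAAAAAAAAD//+AAAAAAAAAAAAD//gAAAAAAAAAAAAD/+AAAAAAAAAAAAAA/8AAAAAAAAAAAAAAf4AAAAAAAAAAAAAAP4AAAAAAAAAAAAAABwAAAAAAAAAAAAAAAAAAAAAAAAAAAAAAAAAAAAAAAAAAAAAAAAAAAAAAAAAAAAAAAAAAAAAAAAAAAAAAAAAAAAAAAAAAAAAAAAAAAAAAAAAAAAAAAAAAAAAAAAAAAAAAAAAAAAAAAAAAAAAAAAAAAAAAAAAAAAAAAAAAAAAAAAAAAAAAAAAAAAAAAAAAAAAAAAAAAAAAAAAAAAAAAAAAAAAAAAAAAAAAAAAAAAAAAAAAAAAAAAAAAAAAAAAAAAAAAAAAAAAAAAAAAAAAAAAAAAAAAAAAAAAAAAAAAAAAAAAAAAAAAAAAAAAAAAAAAAAAAAAAAAAAAAAAAAAAAAAAAAAAAAAAAAAAAAAAAAAAAAAAAAAAAAAAAAAAAAAAAAAAAAAAAAAAAAAAAAAA="/>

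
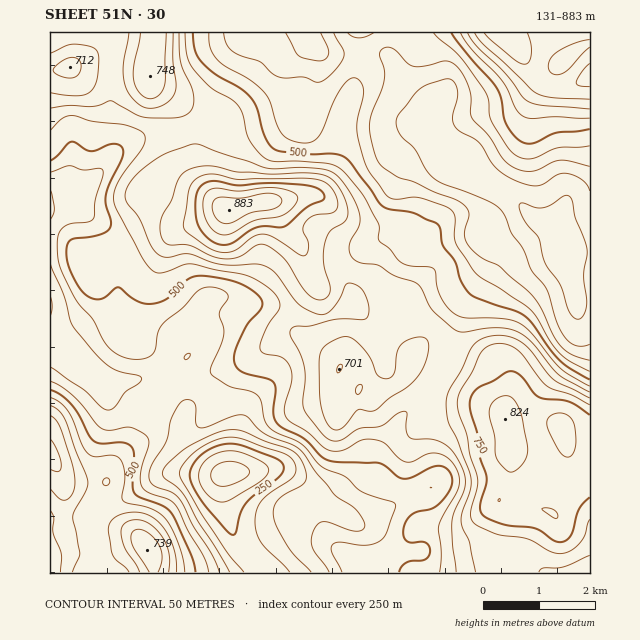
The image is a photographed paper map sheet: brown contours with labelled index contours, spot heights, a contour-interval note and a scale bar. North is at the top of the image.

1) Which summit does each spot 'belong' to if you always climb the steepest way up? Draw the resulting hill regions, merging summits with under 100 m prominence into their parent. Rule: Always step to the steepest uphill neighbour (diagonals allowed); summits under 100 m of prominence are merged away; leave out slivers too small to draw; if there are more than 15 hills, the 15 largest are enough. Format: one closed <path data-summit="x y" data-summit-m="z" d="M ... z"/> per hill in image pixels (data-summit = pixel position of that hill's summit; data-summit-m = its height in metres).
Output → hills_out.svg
<path data-summit="505 419" data-summit-m="824" d="M459 162l-3 0-18 19-15 38-9 10-40 13-24 15-7 8 0 7 8 20 0 10-12 10-13 6-12 1-38-12-24-3-26-7-15 1-9 8-7 17 4 20-14 16-4 17 1 16 4 11 0 10-4 15 1 10 7 13 11 11 21 12 51-5 11 1 9 4 38 33 24 17 18 7 10 9 9 12-7 21 205 0 0-268-12-3-3-5-13-54-8-20-4-4-14 0-27-25-33-18z"/><path data-summit="229 210" data-summit-m="883" d="M302 32l-62 0 4 13-1 9-29 58-6 7-24 9-34 5-24 10-13 12-36 42-27 9 0 122 18 22 6 9 9 8 25 11 28 2 42-16 18-16 3-5-4-17 4-16 9-10 8-3 10 0 26 7 18 1 44 14 17-3 15-8 5-6 0-10-8-20 0-7 7-8 24-15 40-13 9-10 15-38 20-20-21-23-4-8-2-18-20-14-9-9-7-22-7-11-63-3-13-7-6-6z"/><path data-summit="590 75" data-summit-m="719" d="M590 32l-286 0-1 2 9 12 13 7 63 3 7 11 7 22 9 9 20 14 2 18 8 14 25 25 43 25 23 22 8 5 10-2 9 15 5 22 6-3 20-1z"/><path data-summit="147 550" data-summit-m="739" d="M183 362l-47 18-28-2-30-13 29 35 0 19-8 19-4 17 0 52-5 9 2 14 11 15 3 14-15 14 174-1-21-21-11-18-10-38 0-16 3-4-11-4-14-9-16-19-3-15 4-15 0-10-5-20z"/><path data-summit="150 76" data-summit-m="748" d="M239 32l-189 0 0 173 14-3 13-5 36-42 13-12 24-10 34-5 24-9 6-7 29-58 1-9z"/><path data-summit="50 458" data-summit-m="712" d="M50 329l0 243 40 1 12-9 4-5-3-14-11-15-2-14 5-9 0-52 4-17 8-19 0-19z"/>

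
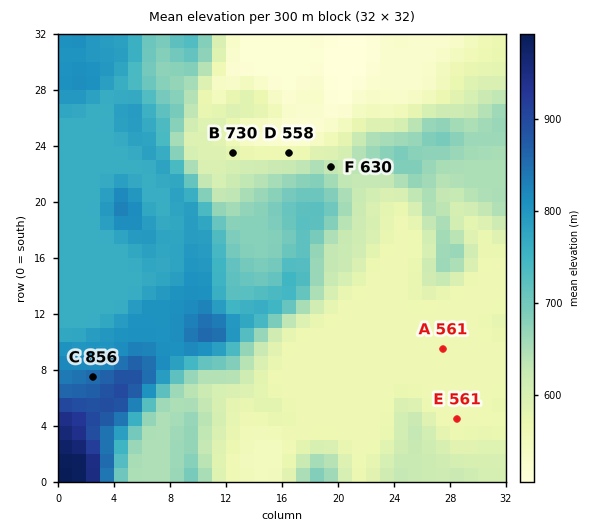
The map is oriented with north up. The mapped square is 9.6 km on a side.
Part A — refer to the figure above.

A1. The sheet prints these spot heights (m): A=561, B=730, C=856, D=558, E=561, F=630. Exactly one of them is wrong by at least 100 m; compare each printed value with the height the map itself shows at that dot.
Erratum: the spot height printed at B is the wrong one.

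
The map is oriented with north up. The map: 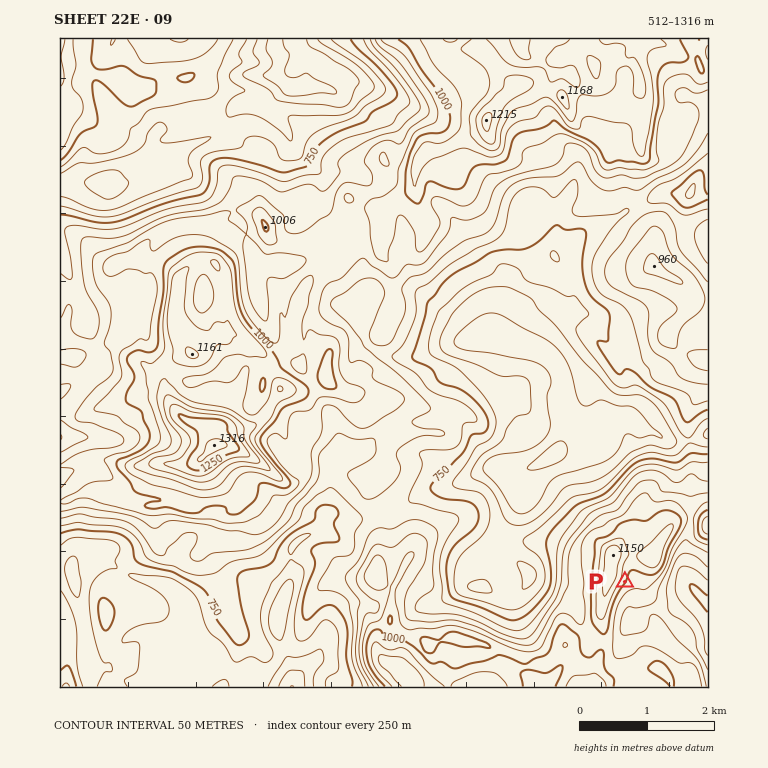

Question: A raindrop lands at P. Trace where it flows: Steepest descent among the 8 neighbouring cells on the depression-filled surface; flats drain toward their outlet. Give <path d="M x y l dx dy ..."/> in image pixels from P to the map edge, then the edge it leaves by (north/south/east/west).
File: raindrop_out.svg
<path d="M625 582l7 6 0 24 15 0 3-3 20 0 19-19 5 0 14 14"/>
exit: east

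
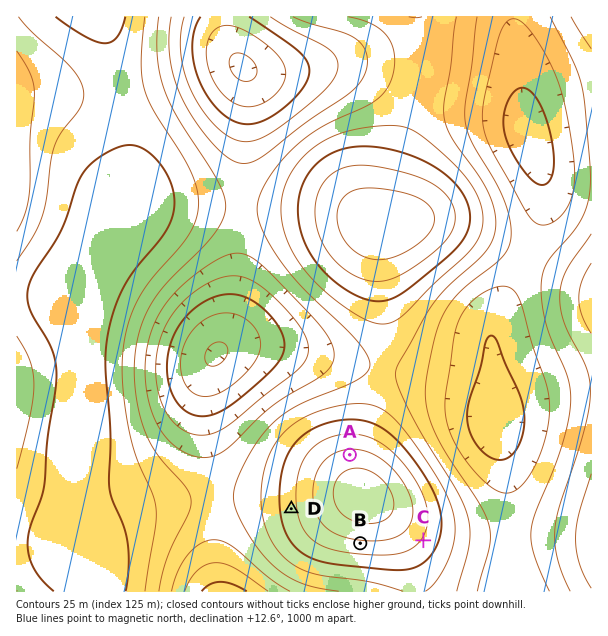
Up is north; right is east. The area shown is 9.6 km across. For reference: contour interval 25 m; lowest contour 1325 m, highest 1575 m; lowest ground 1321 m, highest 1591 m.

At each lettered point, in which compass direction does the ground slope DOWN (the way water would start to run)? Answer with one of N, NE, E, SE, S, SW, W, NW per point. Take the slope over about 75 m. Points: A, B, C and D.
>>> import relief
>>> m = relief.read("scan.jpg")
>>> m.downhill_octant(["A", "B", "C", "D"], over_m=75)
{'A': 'N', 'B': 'S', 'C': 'SE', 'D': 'W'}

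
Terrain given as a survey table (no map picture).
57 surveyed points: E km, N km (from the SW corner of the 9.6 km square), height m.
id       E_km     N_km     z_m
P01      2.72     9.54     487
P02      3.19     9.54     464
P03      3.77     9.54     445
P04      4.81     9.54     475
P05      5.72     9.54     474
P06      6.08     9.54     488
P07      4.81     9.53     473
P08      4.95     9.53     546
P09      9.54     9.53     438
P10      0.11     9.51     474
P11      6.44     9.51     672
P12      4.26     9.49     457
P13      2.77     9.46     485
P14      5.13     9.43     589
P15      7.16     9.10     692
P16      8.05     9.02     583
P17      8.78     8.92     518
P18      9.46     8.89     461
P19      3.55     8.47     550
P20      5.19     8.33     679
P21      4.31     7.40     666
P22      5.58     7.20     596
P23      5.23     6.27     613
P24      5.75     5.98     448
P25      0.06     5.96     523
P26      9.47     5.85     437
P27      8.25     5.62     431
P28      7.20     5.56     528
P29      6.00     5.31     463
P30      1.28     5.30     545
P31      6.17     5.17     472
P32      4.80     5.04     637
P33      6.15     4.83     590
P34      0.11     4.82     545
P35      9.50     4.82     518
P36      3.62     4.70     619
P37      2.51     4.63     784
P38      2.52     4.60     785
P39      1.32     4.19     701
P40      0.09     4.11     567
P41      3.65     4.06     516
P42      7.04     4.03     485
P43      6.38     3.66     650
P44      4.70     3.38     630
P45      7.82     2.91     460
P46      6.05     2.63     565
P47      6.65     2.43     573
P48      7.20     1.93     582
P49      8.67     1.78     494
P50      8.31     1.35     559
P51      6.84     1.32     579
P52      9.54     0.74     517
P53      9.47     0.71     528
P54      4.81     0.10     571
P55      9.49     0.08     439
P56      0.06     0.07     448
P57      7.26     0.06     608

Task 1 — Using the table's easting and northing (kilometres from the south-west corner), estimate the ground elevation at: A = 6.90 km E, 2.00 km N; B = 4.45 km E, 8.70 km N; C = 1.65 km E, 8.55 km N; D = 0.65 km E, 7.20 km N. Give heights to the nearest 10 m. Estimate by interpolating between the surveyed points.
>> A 580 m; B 530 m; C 480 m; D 530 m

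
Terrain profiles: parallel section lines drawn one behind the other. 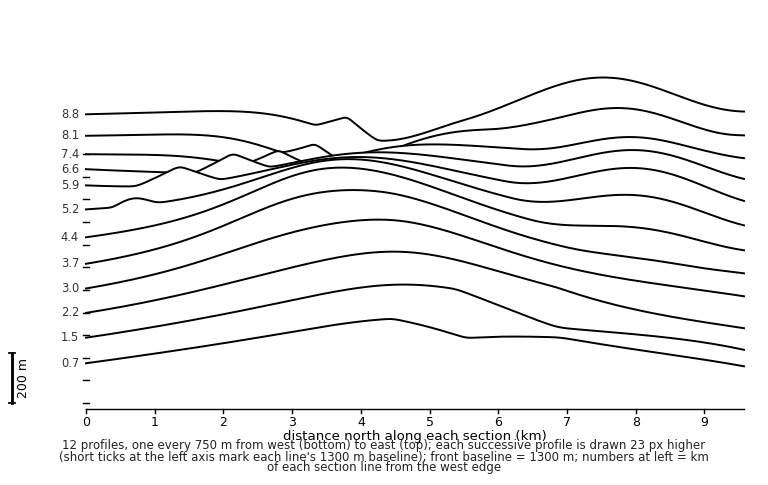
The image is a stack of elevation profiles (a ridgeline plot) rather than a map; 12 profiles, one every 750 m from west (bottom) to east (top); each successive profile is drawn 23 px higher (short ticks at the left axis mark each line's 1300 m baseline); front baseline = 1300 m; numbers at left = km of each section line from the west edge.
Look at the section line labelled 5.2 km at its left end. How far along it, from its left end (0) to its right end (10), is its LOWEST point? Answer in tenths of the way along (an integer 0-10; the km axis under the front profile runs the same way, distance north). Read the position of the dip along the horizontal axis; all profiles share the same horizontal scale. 10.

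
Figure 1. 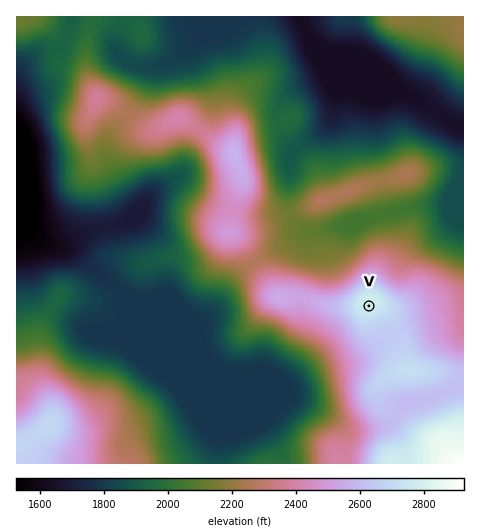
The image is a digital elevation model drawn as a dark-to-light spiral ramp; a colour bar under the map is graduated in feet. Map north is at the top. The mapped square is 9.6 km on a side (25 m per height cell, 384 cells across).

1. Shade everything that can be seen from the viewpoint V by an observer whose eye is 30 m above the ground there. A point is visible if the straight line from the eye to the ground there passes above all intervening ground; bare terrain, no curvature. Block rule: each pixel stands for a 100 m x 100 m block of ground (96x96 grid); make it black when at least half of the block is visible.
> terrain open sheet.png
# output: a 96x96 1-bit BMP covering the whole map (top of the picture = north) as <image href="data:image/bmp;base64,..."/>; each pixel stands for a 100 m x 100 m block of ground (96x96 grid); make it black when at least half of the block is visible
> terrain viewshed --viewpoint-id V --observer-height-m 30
<image width="96" height="96" href="data:image/bmp;base64,Qk2+BAAAAAAAAD4AAAAoAAAAYAAAAGAAAAABAAEAAAAAAIAEAAATCwAAEwsAAAIAAAAAAAAA////AAAAAAD/////////8H//////////////8H//////////////8H//////////////+P////////////////8f//8D//////////4P//8B//////////4H//8B//////////wD//8B//////////wB//8B//////////gB//8B//////////AD//8B/////////4AHw/8B////////+AAHAD8B////////4AAOAA8B////////4AB8AAMD////////wAH8AAED////////gAP8AAHH////////AAP+AAH////////+AAf/gAP////////4AAf//8f////////wAAf////////////gAAf////////////AAAf///////////+AAAf//////////+OAAAf//////////wGAAAf//////////AAAAA//////////4AAAAD//////////gAAAB//////////8AAAAD/////v////gAAAAH/////v///8AAAAAH/////v///wAAAAAf/////v//+AAAAAA//////nx/8AAAAAB//////vg/wAAAAAB//////uA/gAAAAAB//g8P/sAfAAAAAAB//AAH/kAfAAAAAAB/+AAH/EAeAAAAAAB/8AAD/AAYAAAAAAD/8AADwAAAAAAAAAH/8AADgCAAAAAAD///8AADgAAAAAAAD///8AADAAAAAAAAD///+AAHAAAAAAAAB////AAPAAAAAAAAB////AAfgDgAHgAAB////gA/wD///AAAB////wA/8D/f8AAAA////wB///8fwAAAAf///8B///wfgAAAAf////H///wfgAAAAf////////gPAAAAAf////////gPAAAAAf////////AGAAAAAf///////+AGAAAAAf/wf////8ADAAAAAf/wD////8ADAAAAAf/gAf///8ACAAAAAf/gAH///8AAAAAAAf/gAA///8AAAAAAAf/gAAH//8AAAAAAAf/gAAA//8AAAAAAAf/gAAAHj8AAAAAAAf/gAAAAAcAAYAAAAf/gAAAAAEAA8HgAAP/gAAAAAAAA//+AAP/gAAAAAAAA///AAH/wAAAAAAAA///gAH/wAAAAAAAA/w/wAD/8AAAAAAAA/wPwAD//AAAAAAAA/gD4AD//gAAAAAAA/gA4AB//gAAAAAAAfgAIAB//wAAAAAAAfwAAAB//wAAAAAAAPwAAAB//wAAAAAAAPwAAAB//wAAAAEAAHwAAAD//wAAAAMAAHwAAAH//wAAAAMAABgAAAH//wAAAAcAAAAAAAD//4AAAA8AAAAAAAA//4AAAA8AAAAAAAAP/8AAAD8AAAAAAAAH//gAP/8AAAAAAAAD//////8AAAAAAAAB//////8AAAAAAAAD//////8AAAAAAAAD//////8AAAAAAAAD//////8AAAAAAAAD//////8AAAAAAAAD//////8AAAAAAAAD//////8AAAAAAAAH//////8YAAAAAAAf//////98AAAAAAA///////8="/>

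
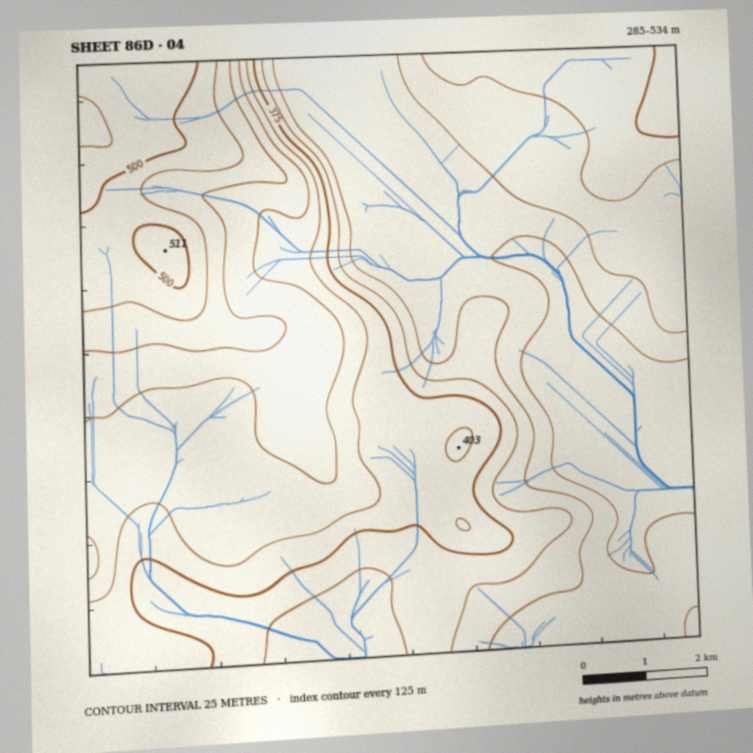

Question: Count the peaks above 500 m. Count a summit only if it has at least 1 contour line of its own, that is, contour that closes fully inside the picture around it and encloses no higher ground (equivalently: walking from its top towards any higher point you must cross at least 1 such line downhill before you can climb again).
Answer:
1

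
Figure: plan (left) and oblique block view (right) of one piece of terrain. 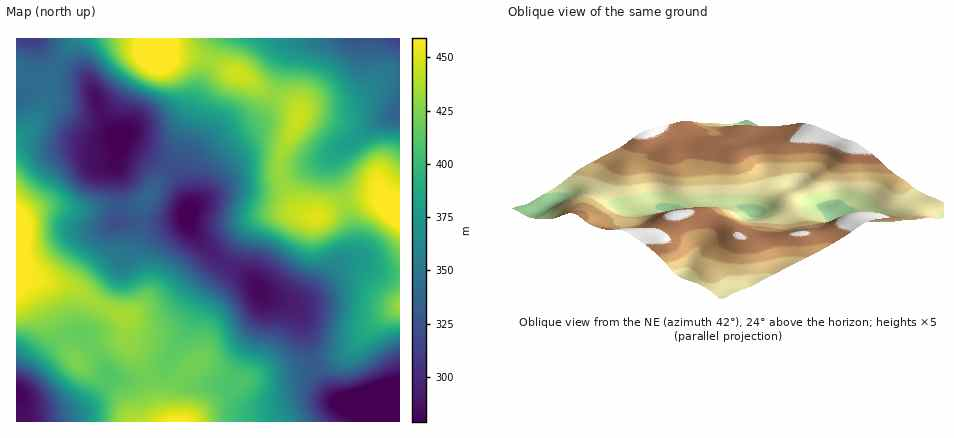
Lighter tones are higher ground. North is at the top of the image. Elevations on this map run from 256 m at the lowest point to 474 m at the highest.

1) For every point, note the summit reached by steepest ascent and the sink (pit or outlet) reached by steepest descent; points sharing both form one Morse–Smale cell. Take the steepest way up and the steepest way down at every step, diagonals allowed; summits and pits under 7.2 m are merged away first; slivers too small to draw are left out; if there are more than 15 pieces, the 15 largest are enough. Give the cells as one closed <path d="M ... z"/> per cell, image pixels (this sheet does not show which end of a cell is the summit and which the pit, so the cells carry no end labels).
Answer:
<path d="M58 64l-10 16 1 20-3 6-13 18-17 16 0 120 6 10 12 8 42 10 34 22 14 5 6 0 13-11 3-14-13-32 7-34-22-2 1-40-4-18 5-26-10-8-5-8-16-40-9-7z"/><path d="M16 261l0 133 5 8 3 20 30-5 26-9 19-16 11-16 14 5 12 0 10-3-8-20-11-18 1-20-2-5-28-11-22-16-42-10-6-3z"/><path d="M158 38l-82 0-10 12-8 14 22 11 9 7 16 40 11 13 2 2 12 0 24 11 14 1 12-13 29-76-15-4-14-1-22 2z"/><path d="M186 215l-4 4-12 3-30 1-1 13-6 16 1 10 11 24 1 10-8 14-12 6 2 4-1 20 19 38 12-5 9-9 34-60 25-38-32-32-5-8z"/><path d="M344 202l-16 7-10 8-24-4-18 0-20 7-13 16-15 30 22 13 10 13 8 5 20 6 8 0 6-3 14-11 36-37 1-20z"/><path d="M400 38l-90 0-10 3-6 3-8 10-11 40 19 10 4 4 2 7 2-5 8-4 42-4 14-8 14-13 10-4 10-1z"/><path d="M360 263l-14 0-6 3-32 30-12 7-8 1 11 8 3 6 12 47 34-13 26-29 26-17 0-30-18-3z"/><path d="M276 95l-16 22-30 15-24 18-10 10-4 10 1 32-3 6 38-21 36-2 17-5-2-8 2-16 18-38 0-8-9-8z"/><path d="M200 363l-6 2-14 15-5 8-2 22 3 12 201 0-7-19-24 0-32-5-16 0-32 10-16-2-8-5-10-11 0-9z"/><path d="M228 265l-27 41-10 22-2 14 7 14 0 7 4 0 32 18 27-59 3-10 0-14-4-10-8-9z"/><path d="M400 77l-10 0-10 4-14 13-14 8-16 3-20 0-14 5-21 46-2 10 2 14 49-23 46-34 24-11z"/><path d="M228 71l-14 3-12 14-15 34-8 30-11 16 7 6 8 16 5 20 5-8-1-32 4-10 10-10 24-18 30-15 14-21 0-2-14-6-16-12z"/><path d="M400 307l-26 16-26 29-35 14 6 14 13 17 16 6 22 0 14-6 16-3z"/><path d="M282 180l-18 5-32 1-20 9-22 13-3 4 3 16 9 12 21 21 8 4 15-29 13-16 20-7 29 1-8-4z"/><path d="M400 112l-24 11-40 31-3 12 11 36 32-4 6 2 10 10 8 4z"/>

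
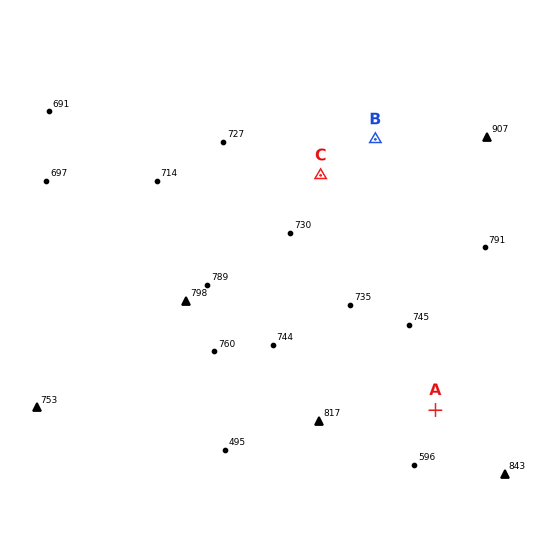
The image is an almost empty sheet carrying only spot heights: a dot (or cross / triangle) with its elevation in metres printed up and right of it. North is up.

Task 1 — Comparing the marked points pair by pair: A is below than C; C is below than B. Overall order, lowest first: A C B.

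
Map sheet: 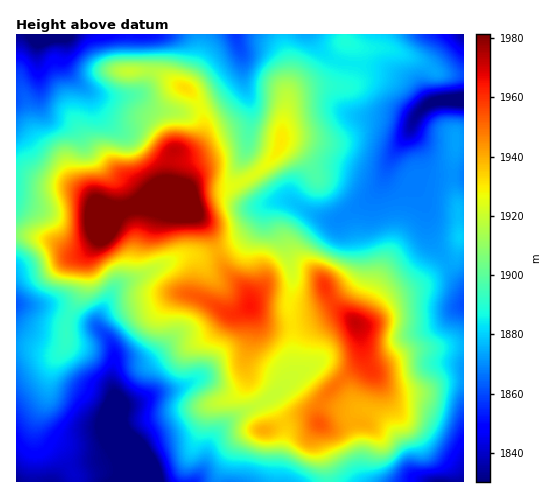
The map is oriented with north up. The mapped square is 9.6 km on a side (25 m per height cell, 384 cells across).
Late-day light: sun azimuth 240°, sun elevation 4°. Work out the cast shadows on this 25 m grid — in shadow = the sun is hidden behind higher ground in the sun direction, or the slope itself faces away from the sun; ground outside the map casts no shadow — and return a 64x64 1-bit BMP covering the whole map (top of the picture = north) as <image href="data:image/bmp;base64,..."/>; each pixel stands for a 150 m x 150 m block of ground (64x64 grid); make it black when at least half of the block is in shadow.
<image width="64" height="64" href="data:image/bmp;base64,Qk0+AgAAAAAAAD4AAAAoAAAAQAAAAEAAAAABAAEAAAAAAAACAAATCwAAEwsAAAIAAAAAAAAA////AAAAAAAAAAAAAAAAAAAAAAAAAAAAAAAAAAAAAAAAAAAAAAAAAAAAAAAAAAAAAAAAAAAAAAAAAAAAAAAAAAAAAAAAAAAAAAAAAAAAAAAAAAAAAAAAAAAAAAAAAAAAAAAAAAAAAAAAAAAAAAAAAAAAAAAAAAAAAAAAAAAAAAAAAAAAAAABgAAAAAAAAAGAAAAAAAAAAYAAAAAAAAAOAAAAAAAAAA4AAAAAAAAADwAAAAAAAAAPAAAAAAAAAA8AAAAAAAAAHwAAAAAAAAAfgAAAAAAAAA+AAAAAAAAAAAAAAAAAAAAAAAAAAAAEBgAAAAAAAAYHAAAAAAAABg+AAAAAAAAAH4AAAAAAAAAfgAAAAAAAAD+AAAAAAAAAfAAAAAAAAABwAAAAAAAGAEAAAAAAAA8AAAAAAAAAH4AAAAAAAAA/wAAAAAAAAD+AAAAAAAAAPwAAAAAAAAA+AAAAAAAAAB4AAAAAAAAABgAAAAAAAAAAAAAAAAAAAAYAAAAAAAAABgAAAAAAAAAEAAAAAAAAAcAAAAAAAAAAAAAAAAAAAAAAAAAAAAAAAAgAAAABAAAADAAAAAMAAAAcAAAAAAAAABwAAAAAAAAAPAAAAAAAAAB8AAAAAAAAAHwAAAAAAAAAGAAAAAAAAAAAAAAAAAAAwAAAAAAAAAAAAAAAAAAAAAAAAAAAAA=="/>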